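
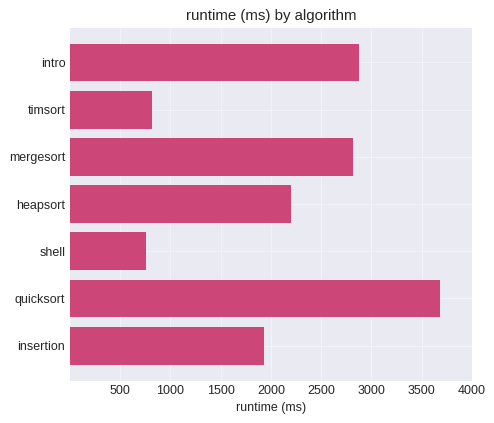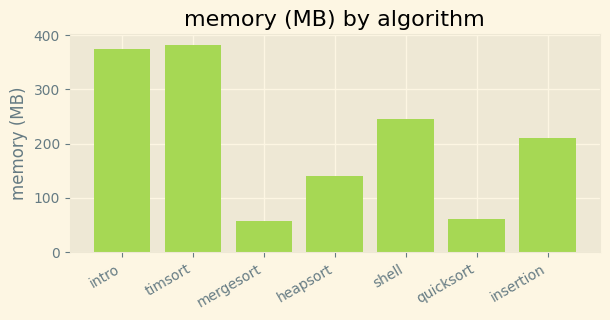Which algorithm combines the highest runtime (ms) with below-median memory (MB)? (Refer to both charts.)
quicksort

Chart 2 median memory (MB) ≈ 200; below-median algorithms: mergesort, heapsort, quicksort. Among those, quicksort has the highest runtime (ms) (≈ 3500).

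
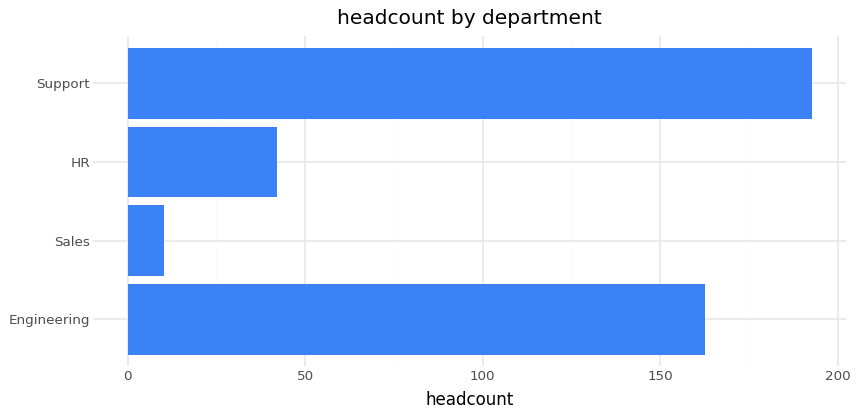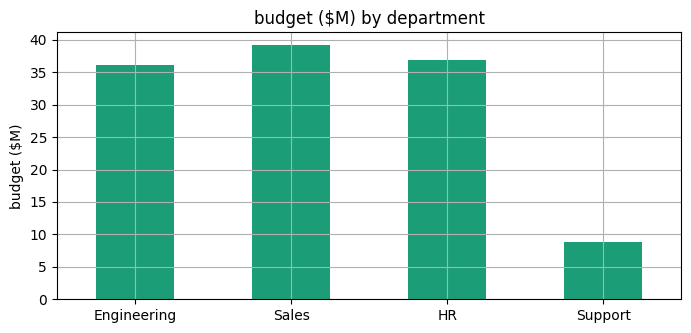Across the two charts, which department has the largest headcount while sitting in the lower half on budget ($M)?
Chart 2 median budget ($M) ≈ 35; below-median departments: Engineering, Support. Among those, Support has the highest headcount (≈ 200).

Support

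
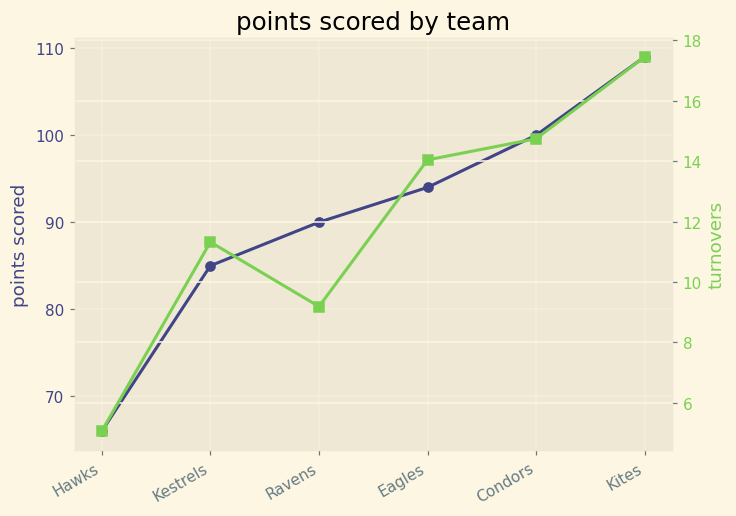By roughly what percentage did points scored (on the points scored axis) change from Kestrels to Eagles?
≈ +11.8%

Kestrels ≈ 85, Eagles ≈ 95; (95 − 85) / 85 ≈ +11.8%.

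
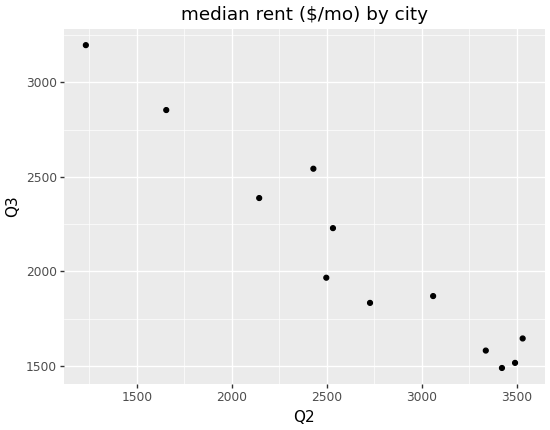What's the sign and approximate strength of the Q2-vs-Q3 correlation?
negative, strong

Points are negatively correlated; strong (|r| ≈ 1.0).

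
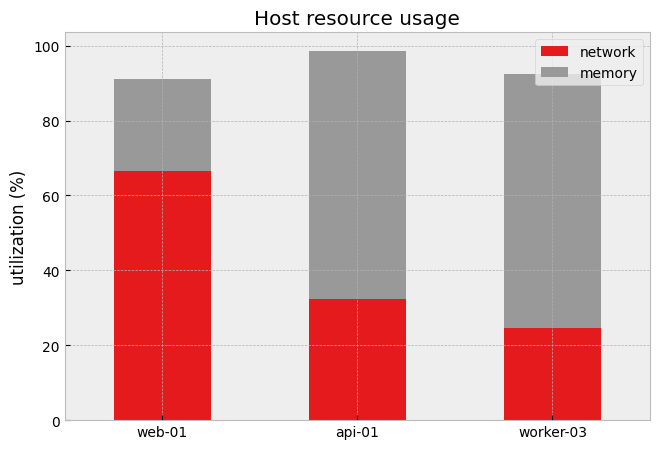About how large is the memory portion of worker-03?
≈ 70

memory top ≈ 90, bottom ≈ 20; segment ≈ 70.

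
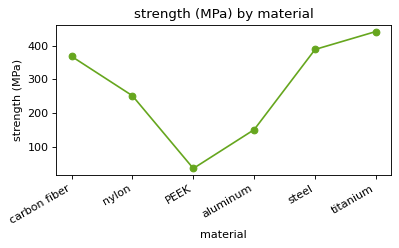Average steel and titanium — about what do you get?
(400 + 450) / 2 ≈ 425.

≈ 425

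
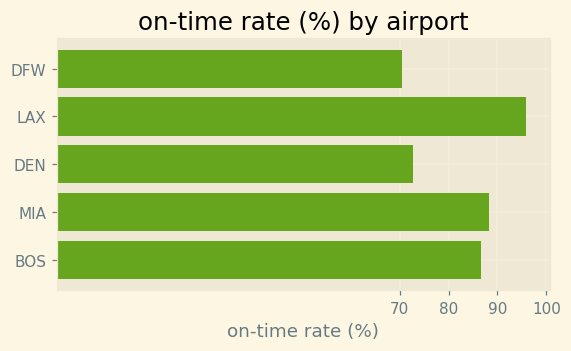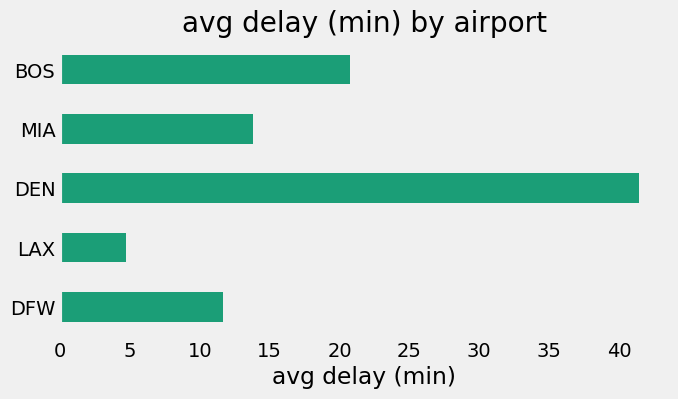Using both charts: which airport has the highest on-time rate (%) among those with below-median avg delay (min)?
Chart 2 median avg delay (min) ≈ 15; below-median airports: DFW, LAX. Among those, LAX has the highest on-time rate (%) (≈ 100).

LAX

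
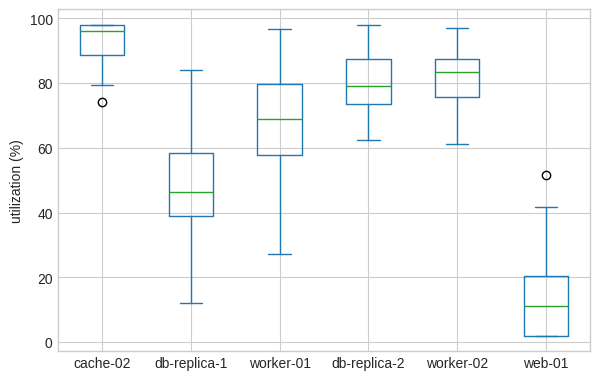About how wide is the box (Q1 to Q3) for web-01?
≈ 20

Q3 ≈ 20, Q1 ≈ 0; IQR ≈ 20.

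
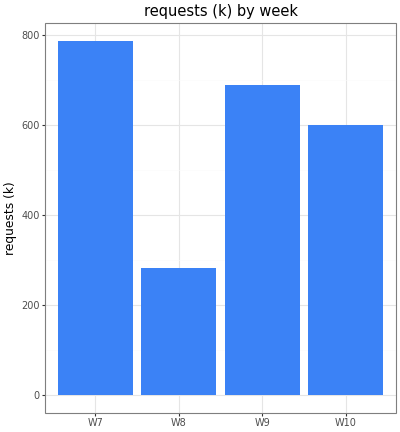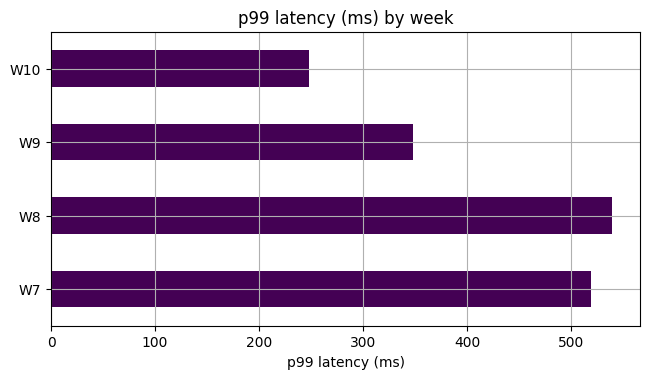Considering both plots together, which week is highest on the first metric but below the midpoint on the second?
Chart 2 median p99 latency (ms) ≈ 450; below-median weeks: W9, W10. Among those, W9 has the highest requests (k) (≈ 700).

W9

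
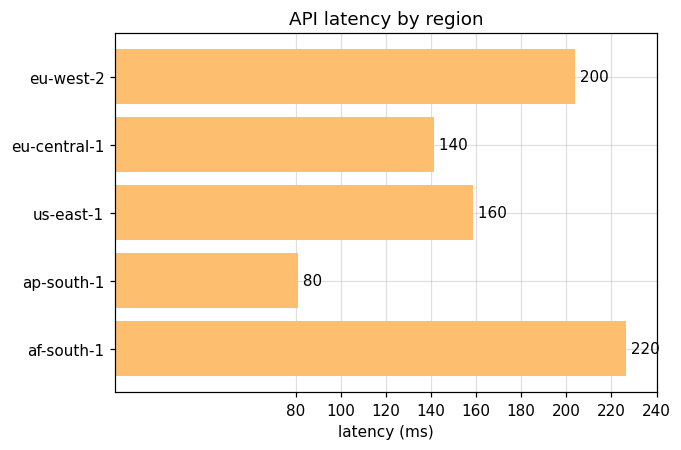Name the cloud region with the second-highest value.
eu-west-2

Top 3: af-south-1 ≈ 220, eu-west-2 ≈ 200, us-east-1 ≈ 160.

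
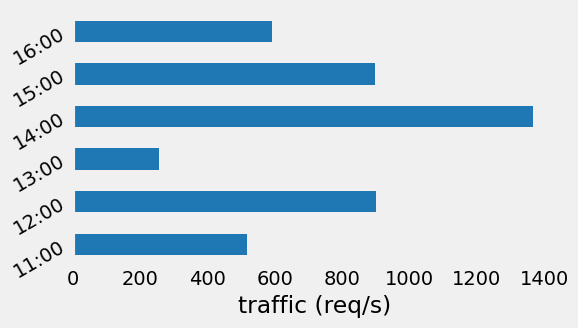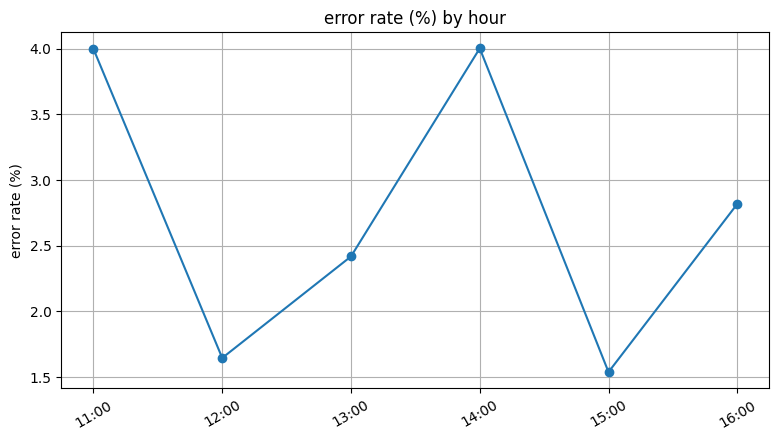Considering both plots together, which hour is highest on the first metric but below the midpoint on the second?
12:00

Chart 2 median error rate (%) ≈ 2.5; below-median hours: 12:00, 13:00, 15:00. Among those, 12:00 has the highest traffic (req/s) (≈ 1000).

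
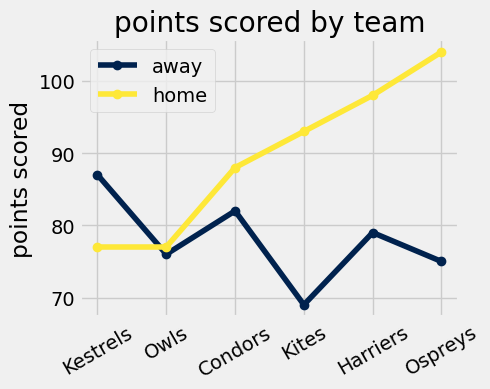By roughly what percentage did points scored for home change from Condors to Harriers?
Condors ≈ 90, Harriers ≈ 100; (100 − 90) / 90 ≈ +11.1%.

≈ +11.1%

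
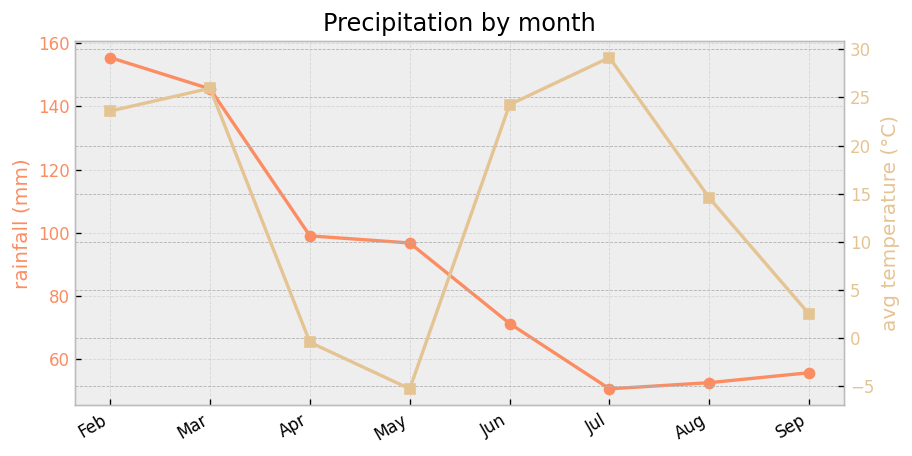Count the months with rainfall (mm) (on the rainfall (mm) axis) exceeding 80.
Above 80: Feb, Mar, Apr, May.

4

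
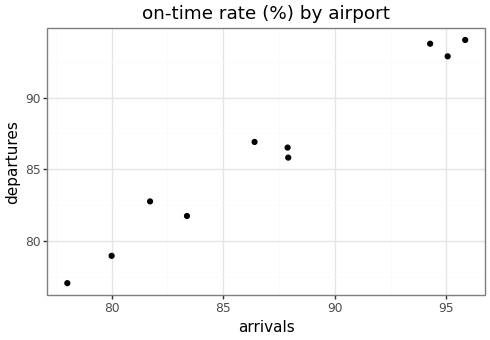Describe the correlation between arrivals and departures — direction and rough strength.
positive, strong

Points are positively correlated; strong (|r| ≈ 1.0).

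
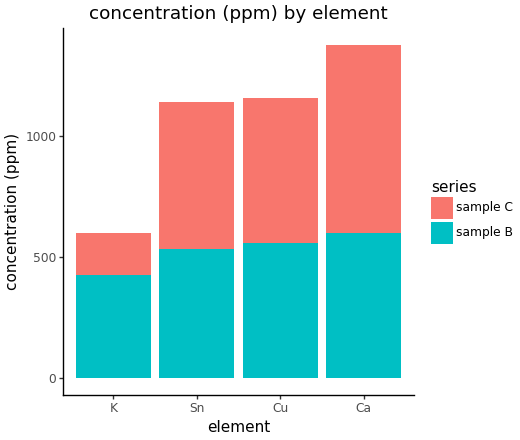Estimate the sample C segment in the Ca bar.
≈ 800

sample C top ≈ 1400, bottom ≈ 600; segment ≈ 800.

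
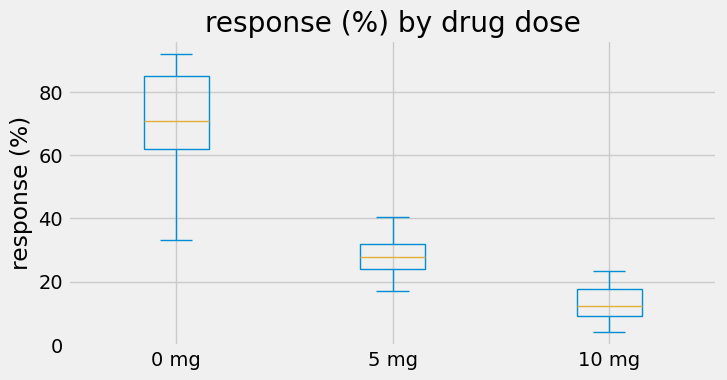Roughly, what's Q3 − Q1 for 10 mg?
≈ 10

Q3 ≈ 20, Q1 ≈ 10; IQR ≈ 10.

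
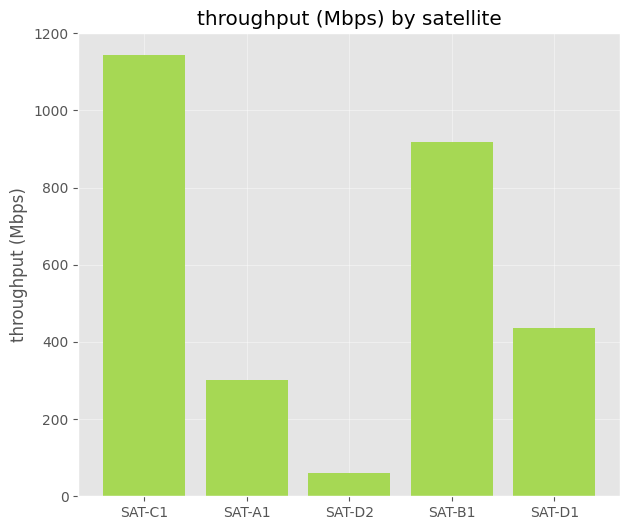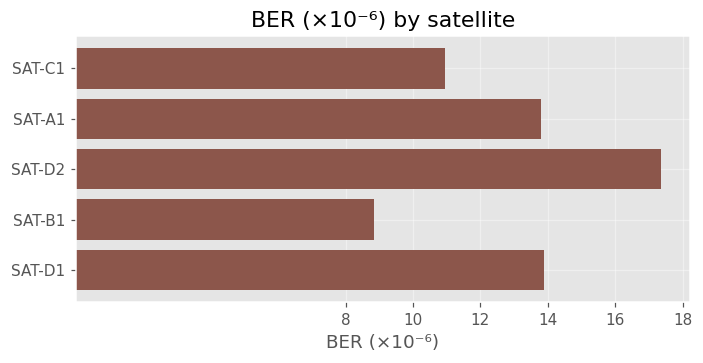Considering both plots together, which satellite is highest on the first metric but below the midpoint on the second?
Chart 2 median BER (×10⁻⁶) ≈ 14; below-median satellites: SAT-C1, SAT-B1. Among those, SAT-C1 has the highest throughput (Mbps) (≈ 1200).

SAT-C1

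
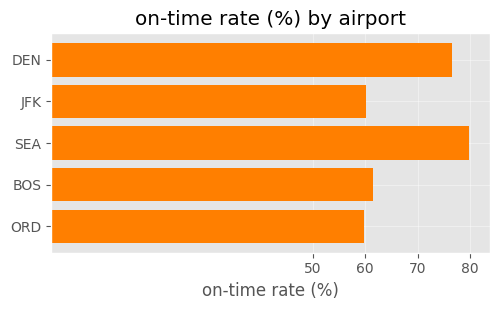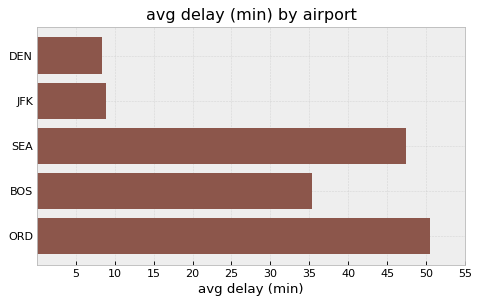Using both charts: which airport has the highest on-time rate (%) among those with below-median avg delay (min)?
DEN

Chart 2 median avg delay (min) ≈ 35; below-median airports: DEN, JFK. Among those, DEN has the highest on-time rate (%) (≈ 80).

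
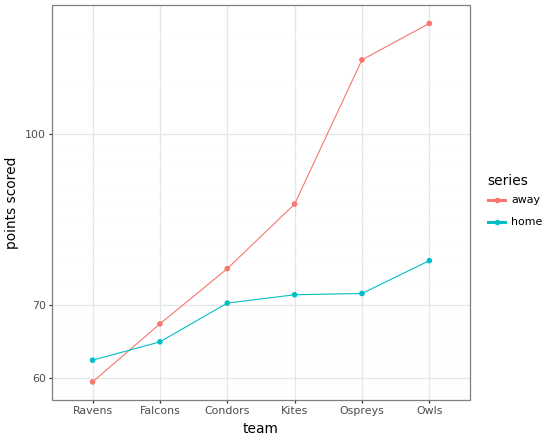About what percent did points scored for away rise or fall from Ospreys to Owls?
Ospreys ≈ 120, Owls ≈ 130; (130 − 120) / 120 ≈ +8.3%.

≈ +8.3%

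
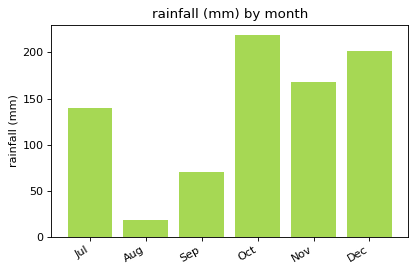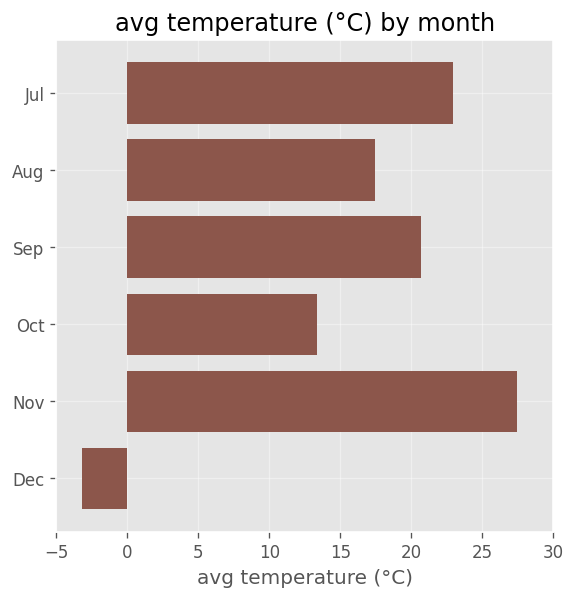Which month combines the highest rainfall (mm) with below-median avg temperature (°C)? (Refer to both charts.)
Oct

Chart 2 median avg temperature (°C) ≈ 20; below-median months: Aug, Oct, Dec. Among those, Oct has the highest rainfall (mm) (≈ 225).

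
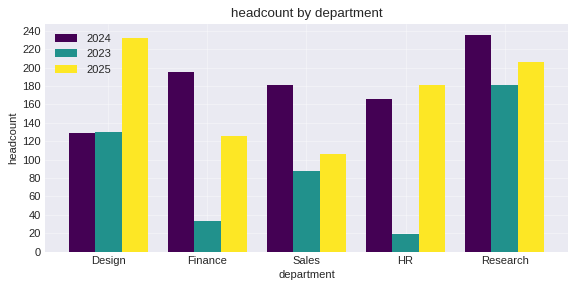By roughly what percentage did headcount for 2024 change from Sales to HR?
≈ -11.1%

Sales ≈ 180, HR ≈ 160; (160 − 180) / 180 ≈ -11.1%.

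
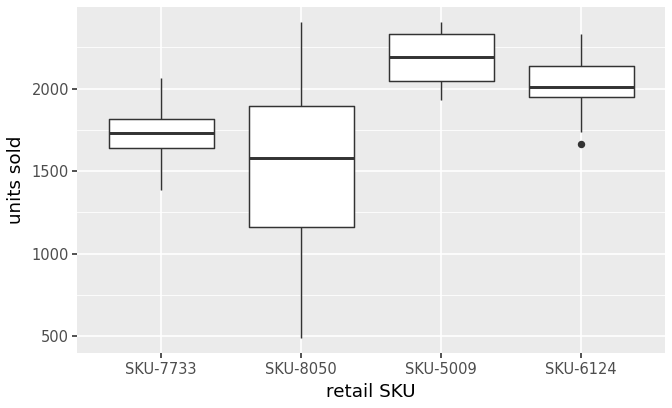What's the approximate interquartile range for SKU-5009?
Q3 ≈ 2300, Q1 ≈ 2000; IQR ≈ 300.

≈ 300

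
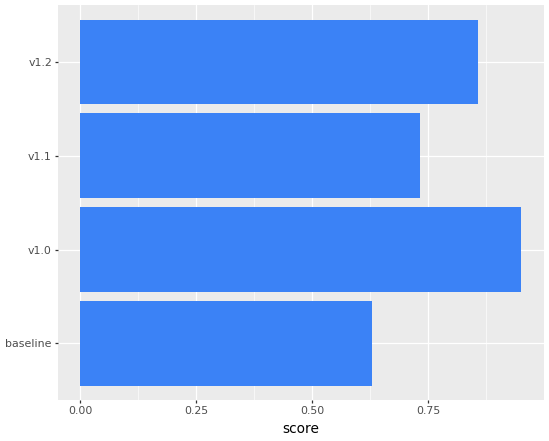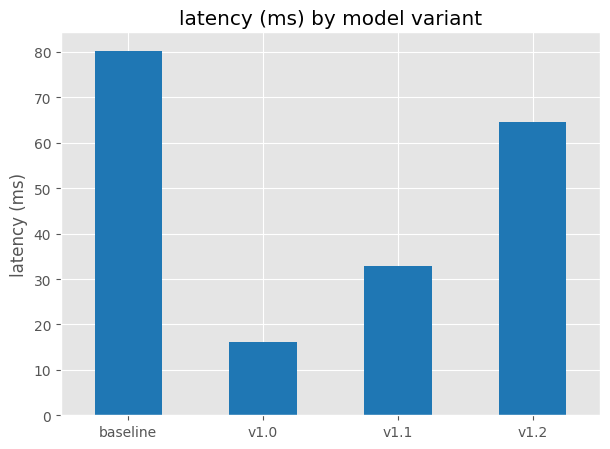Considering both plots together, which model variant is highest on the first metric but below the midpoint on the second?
v1.0

Chart 2 median latency (ms) ≈ 50; below-median model variants: v1.0, v1.1. Among those, v1.0 has the highest score (≈ 1).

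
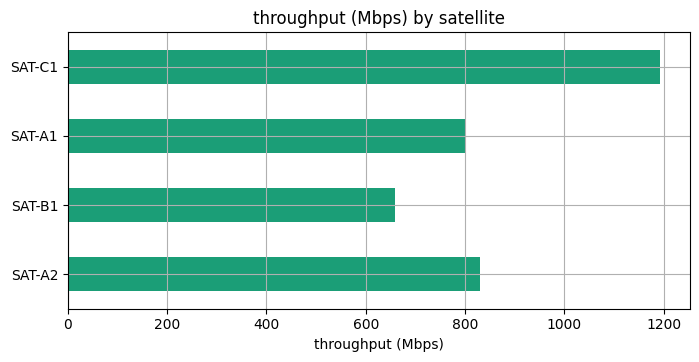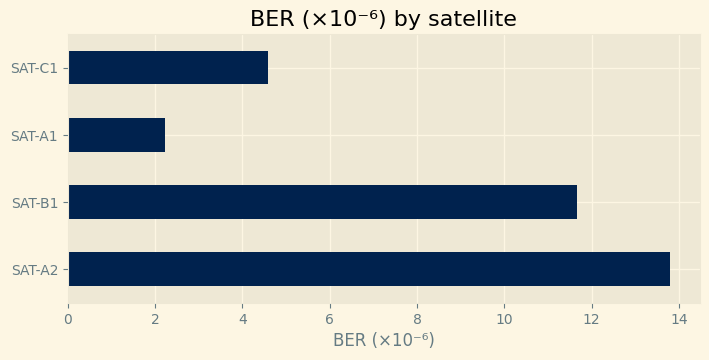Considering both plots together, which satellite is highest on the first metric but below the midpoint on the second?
Chart 2 median BER (×10⁻⁶) ≈ 8; below-median satellites: SAT-A1, SAT-C1. Among those, SAT-C1 has the highest throughput (Mbps) (≈ 1200).

SAT-C1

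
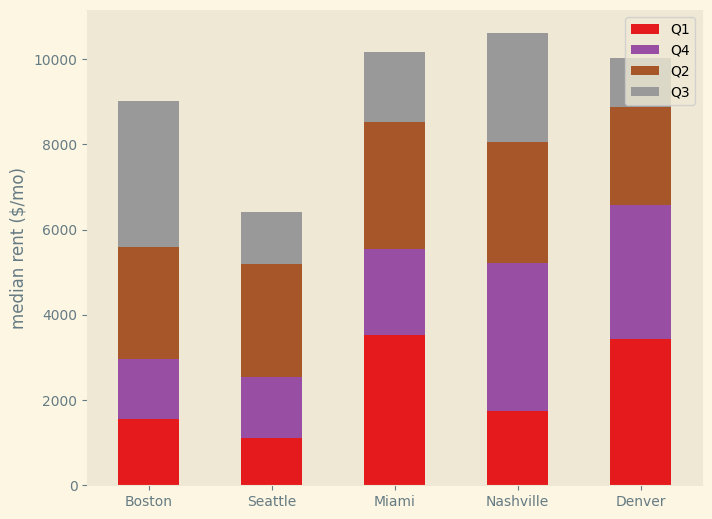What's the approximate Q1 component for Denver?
Q1 top ≈ 3000, bottom ≈ 0; segment ≈ 3000.

≈ 3000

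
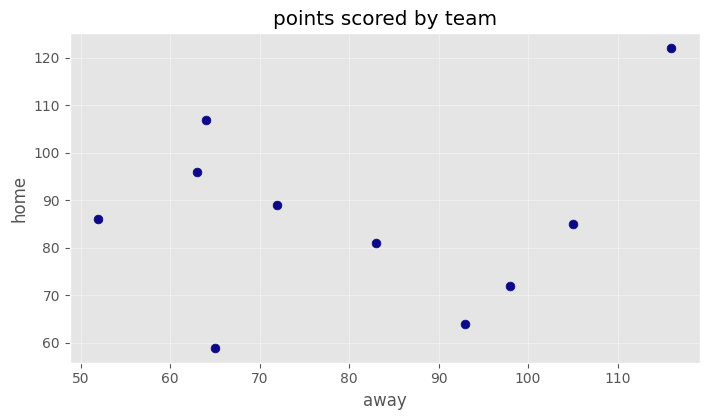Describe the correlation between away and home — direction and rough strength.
Points are roughly uncorrelated; weak (|r| ≈ 0.2).

no clear correlation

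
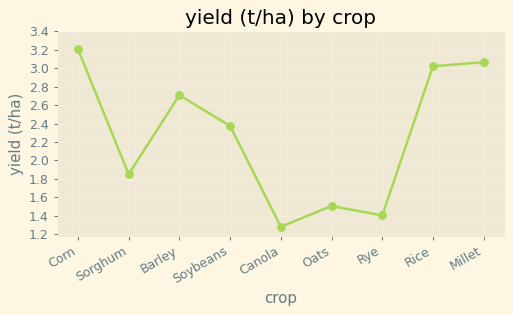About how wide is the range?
Max Corn ≈ 3.2, min Canola ≈ 1.2; range ≈ 2.0.

≈ 2.0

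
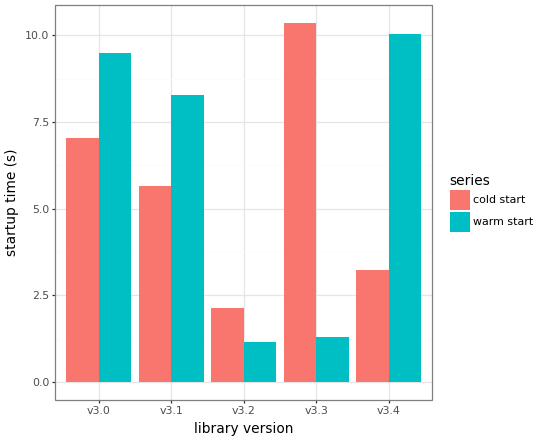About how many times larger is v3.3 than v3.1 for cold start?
≈ 1.67×

v3.3 ≈ 10, v3.1 ≈ 6; 10/6 ≈ 1.67.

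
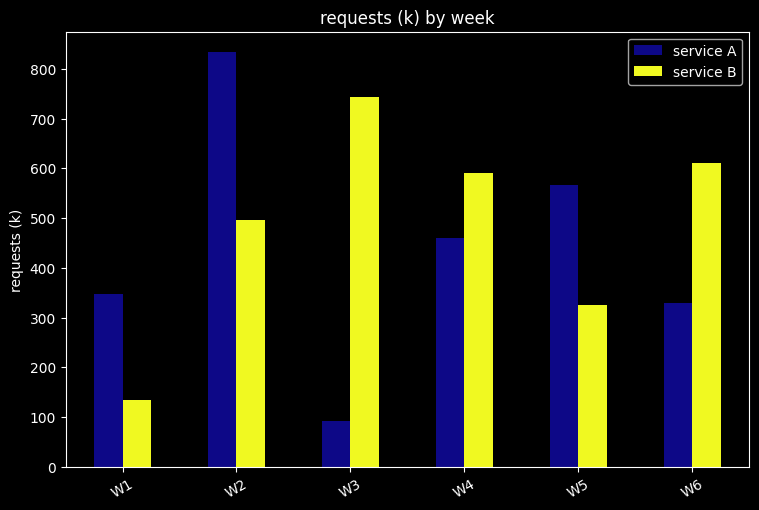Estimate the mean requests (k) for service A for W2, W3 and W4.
(800 + 100 + 500) / 3 ≈ 467.

≈ 467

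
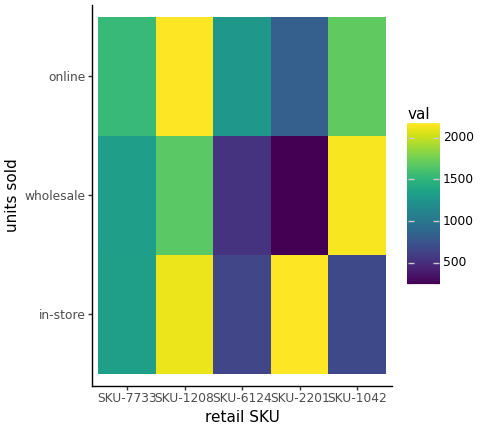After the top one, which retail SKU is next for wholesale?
Top 3 for wholesale: SKU-1042 ≈ 2200, SKU-1208 ≈ 1600, SKU-7733 ≈ 1400.

SKU-1208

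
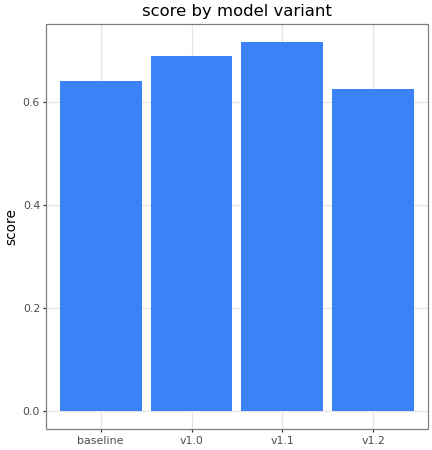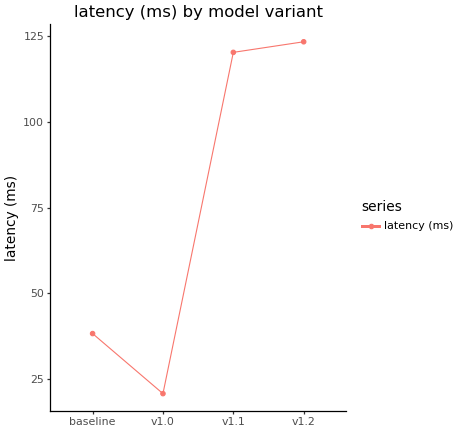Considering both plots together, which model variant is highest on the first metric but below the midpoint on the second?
v1.0

Chart 2 median latency (ms) ≈ 80; below-median model variants: baseline, v1.0. Among those, v1.0 has the highest score (≈ 0.7).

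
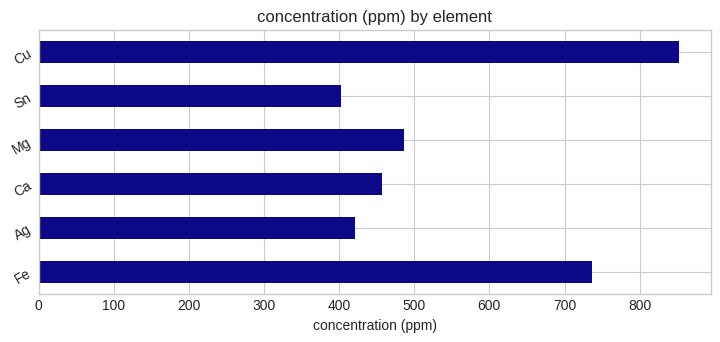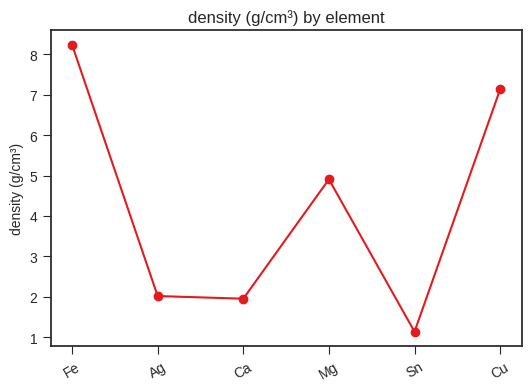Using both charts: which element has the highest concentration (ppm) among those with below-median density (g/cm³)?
Ca

Chart 2 median density (g/cm³) ≈ 3; below-median elements: Ag, Ca, Sn. Among those, Ca has the highest concentration (ppm) (≈ 500).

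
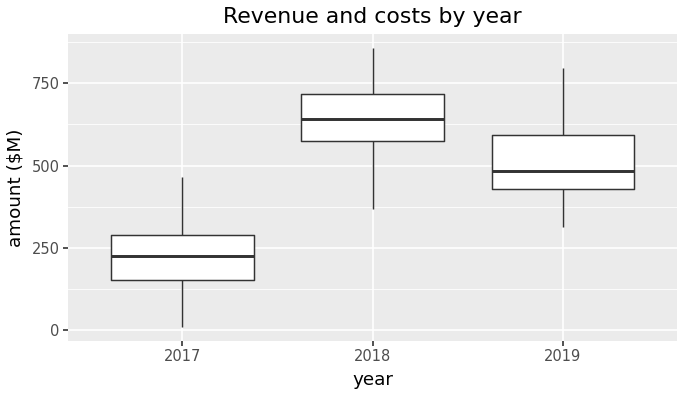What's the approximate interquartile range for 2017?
≈ 150

Q3 ≈ 300, Q1 ≈ 150; IQR ≈ 150.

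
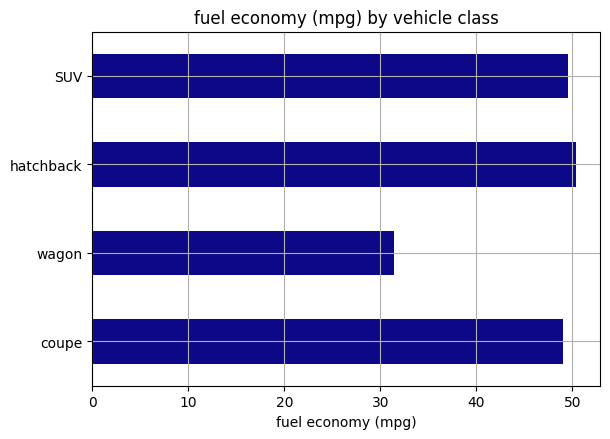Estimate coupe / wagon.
coupe ≈ 50, wagon ≈ 30; 50/30 ≈ 1.67.

≈ 1.67×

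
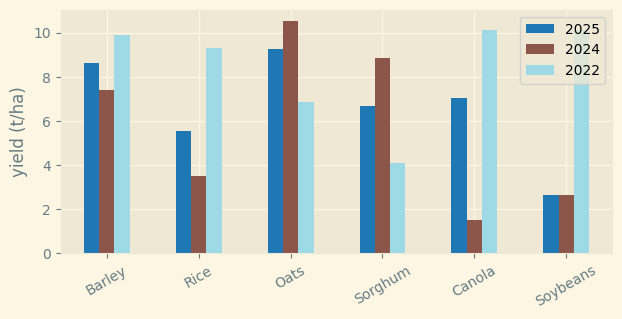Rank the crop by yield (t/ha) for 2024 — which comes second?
Top 3 for 2024: Oats ≈ 11, Sorghum ≈ 9, Barley ≈ 7.

Sorghum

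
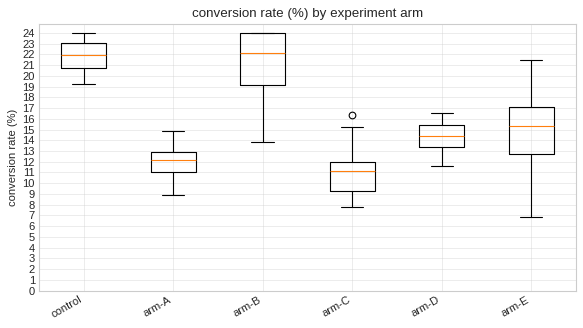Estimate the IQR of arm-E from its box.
≈ 4

Q3 ≈ 17, Q1 ≈ 13; IQR ≈ 4.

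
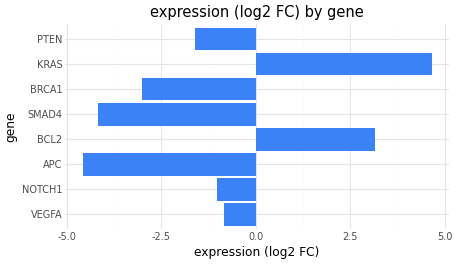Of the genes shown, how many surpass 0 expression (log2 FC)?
2

Above 0: BCL2, KRAS.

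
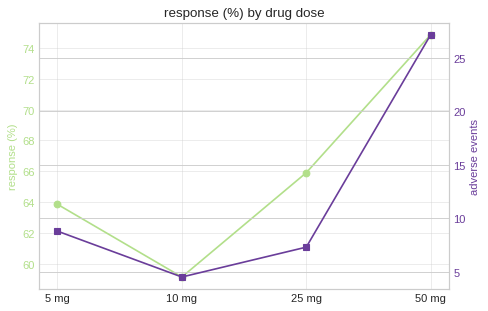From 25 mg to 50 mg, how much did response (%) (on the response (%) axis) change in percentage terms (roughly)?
≈ +12.1%

25 mg ≈ 66, 50 mg ≈ 74; (74 − 66) / 66 ≈ +12.1%.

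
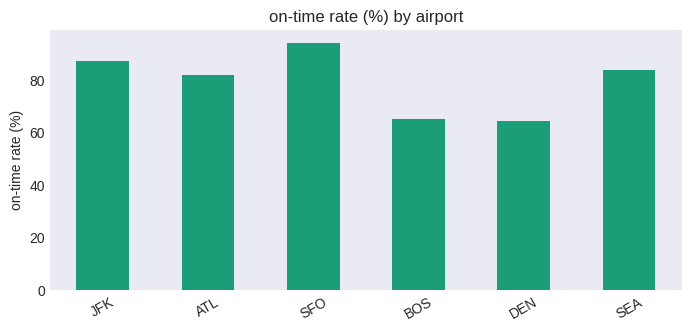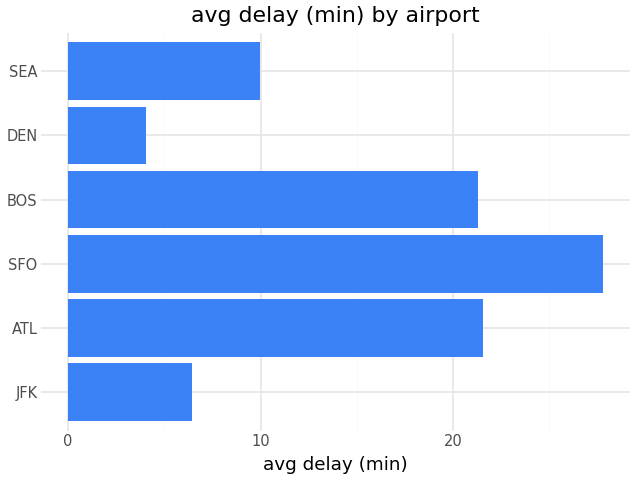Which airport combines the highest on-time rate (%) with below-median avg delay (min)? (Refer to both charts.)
Chart 2 median avg delay (min) ≈ 15; below-median airports: JFK, DEN, SEA. Among those, JFK has the highest on-time rate (%) (≈ 90).

JFK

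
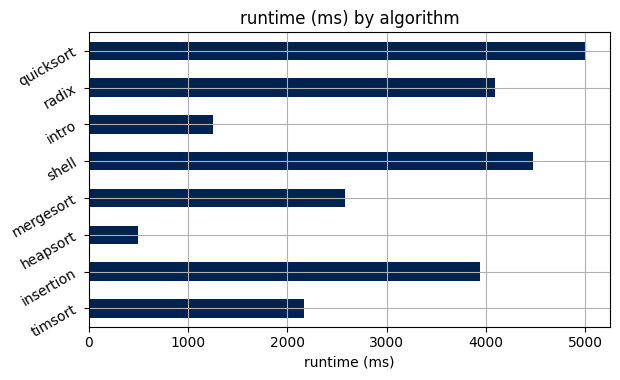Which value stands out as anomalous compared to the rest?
heapsort ≈ 500; the rest sit between ≈ 1000 and ≈ 5000.

heapsort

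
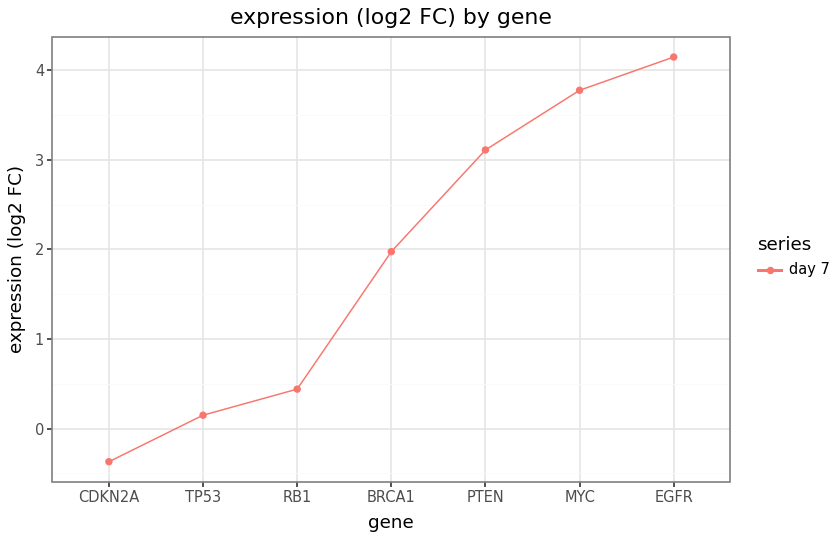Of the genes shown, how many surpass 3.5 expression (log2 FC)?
Above 3.5: MYC, EGFR.

2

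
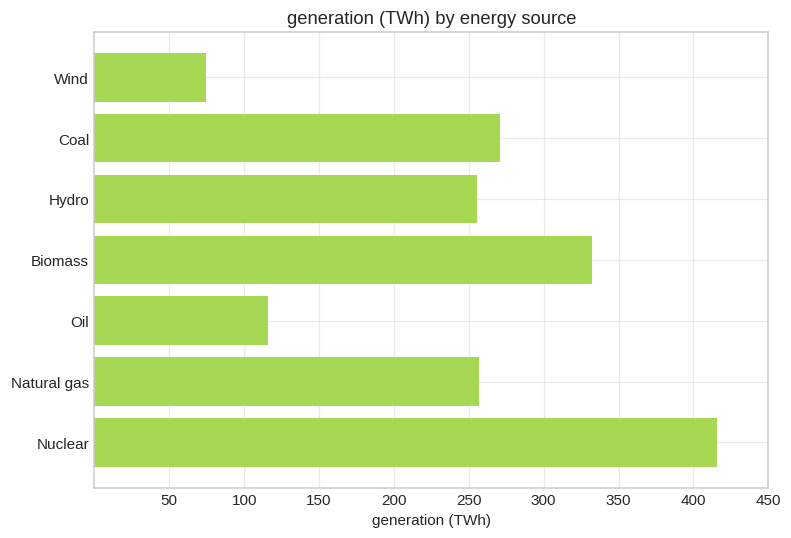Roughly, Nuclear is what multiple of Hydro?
Nuclear ≈ 400, Hydro ≈ 250; 400/250 ≈ 1.6.

≈ 1.6×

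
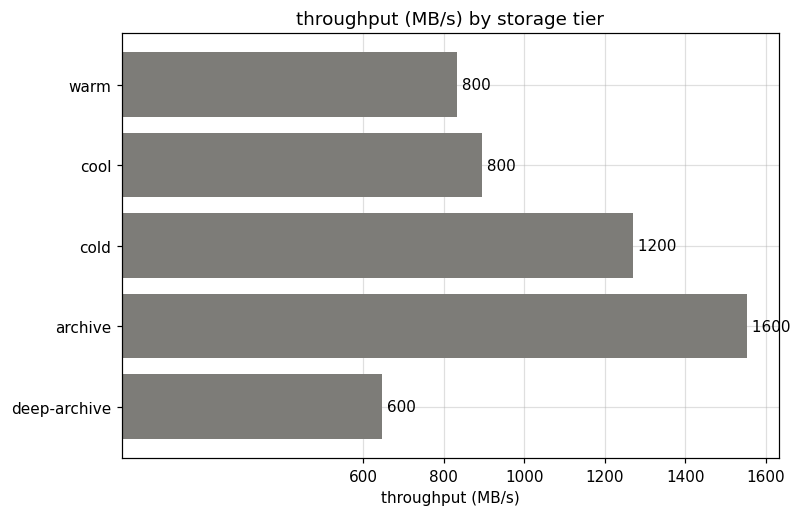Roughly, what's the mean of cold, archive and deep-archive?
≈ 1133

(1200 + 1600 + 600) / 3 ≈ 1133.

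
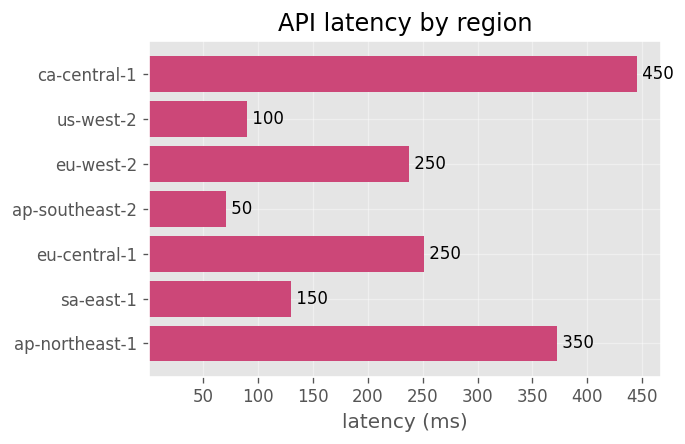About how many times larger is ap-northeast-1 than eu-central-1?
ap-northeast-1 ≈ 350, eu-central-1 ≈ 250; 350/250 ≈ 1.4.

≈ 1.4×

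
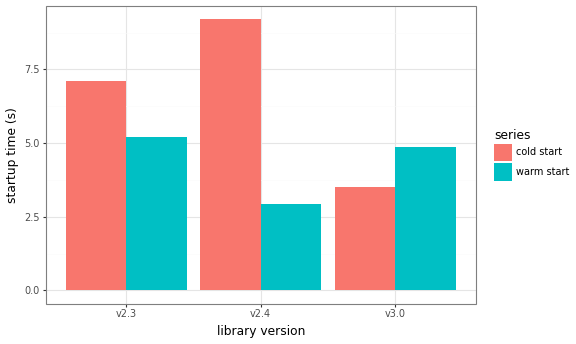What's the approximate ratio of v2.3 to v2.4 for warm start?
v2.3 ≈ 5, v2.4 ≈ 3; 5/3 ≈ 1.67.

≈ 1.67×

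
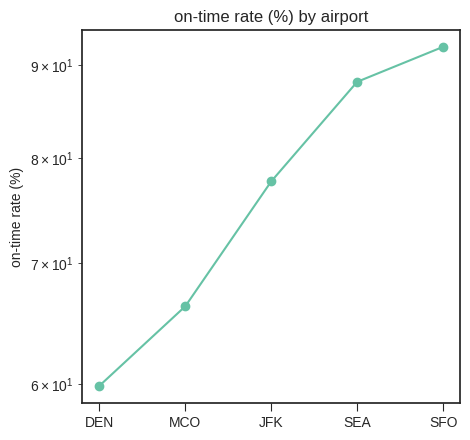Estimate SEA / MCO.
≈ 1.38×

SEA ≈ 90, MCO ≈ 65; 90/65 ≈ 1.38.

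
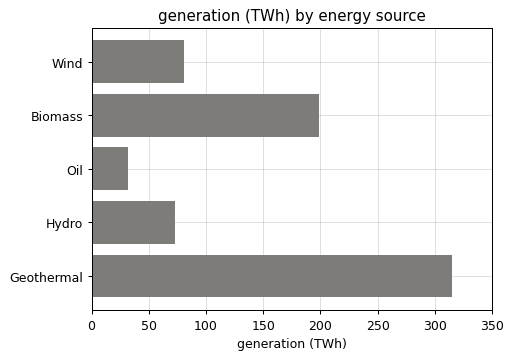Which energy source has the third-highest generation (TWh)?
Top 4: Geothermal ≈ 300, Biomass ≈ 200, Wind ≈ 100, Hydro ≈ 50.

Wind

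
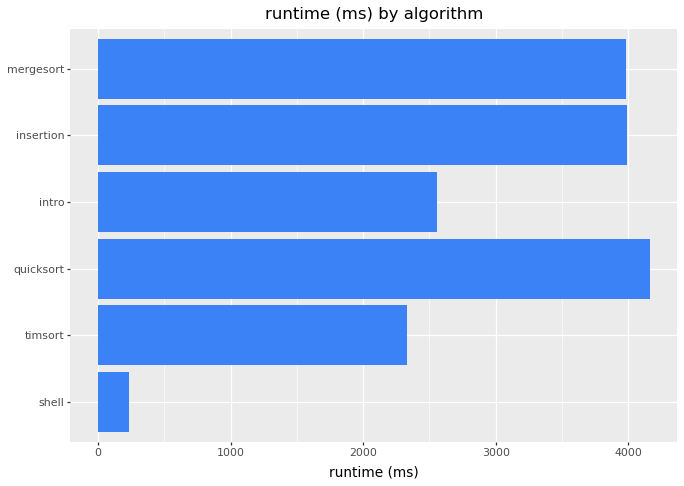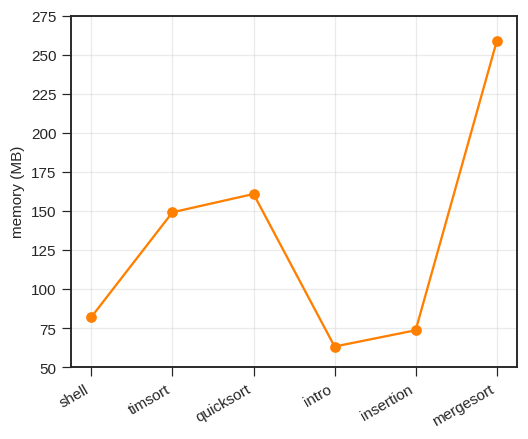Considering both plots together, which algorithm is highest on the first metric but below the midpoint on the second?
Chart 2 median memory (MB) ≈ 125; below-median algorithms: shell, intro, insertion. Among those, insertion has the highest runtime (ms) (≈ 4000).

insertion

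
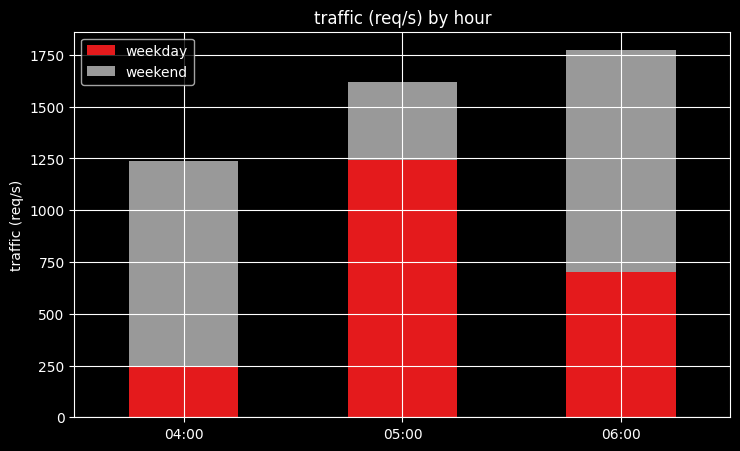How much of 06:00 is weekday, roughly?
≈ 800

weekday top ≈ 800, bottom ≈ 0; segment ≈ 800.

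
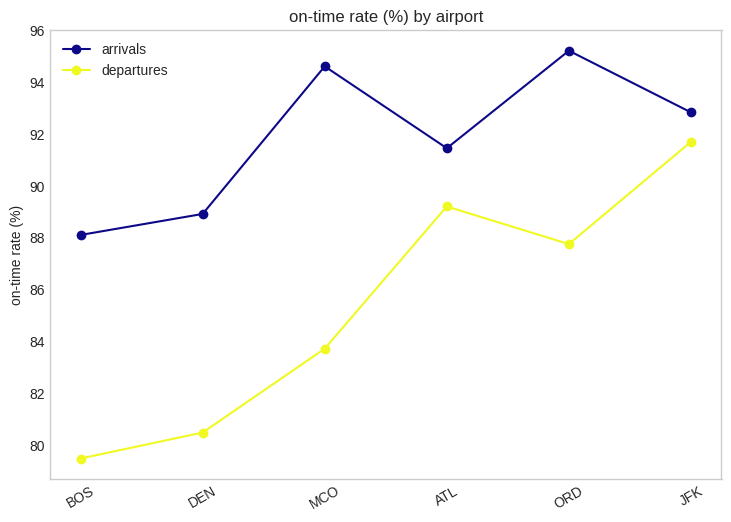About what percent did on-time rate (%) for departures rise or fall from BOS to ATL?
≈ +12.5%

BOS ≈ 80, ATL ≈ 90; (90 − 80) / 80 ≈ +12.5%.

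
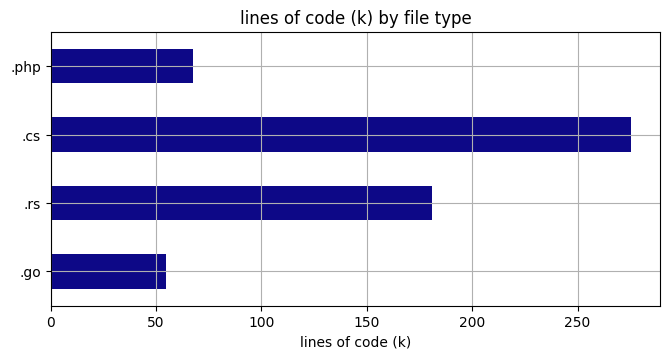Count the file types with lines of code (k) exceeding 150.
2

Above 150: .rs, .cs.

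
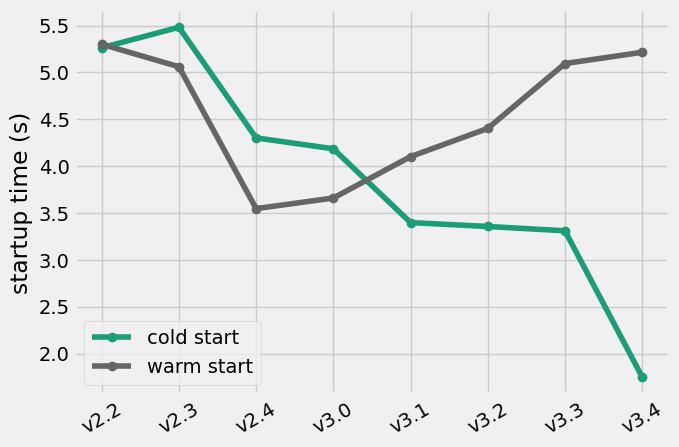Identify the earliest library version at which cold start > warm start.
v2.2: cold start ≈ 5.5 vs warm start ≈ 5.5 (not yet); v2.3: cold start ≈ 5.5 vs warm start ≈ 5.0 (first crossover).

v2.3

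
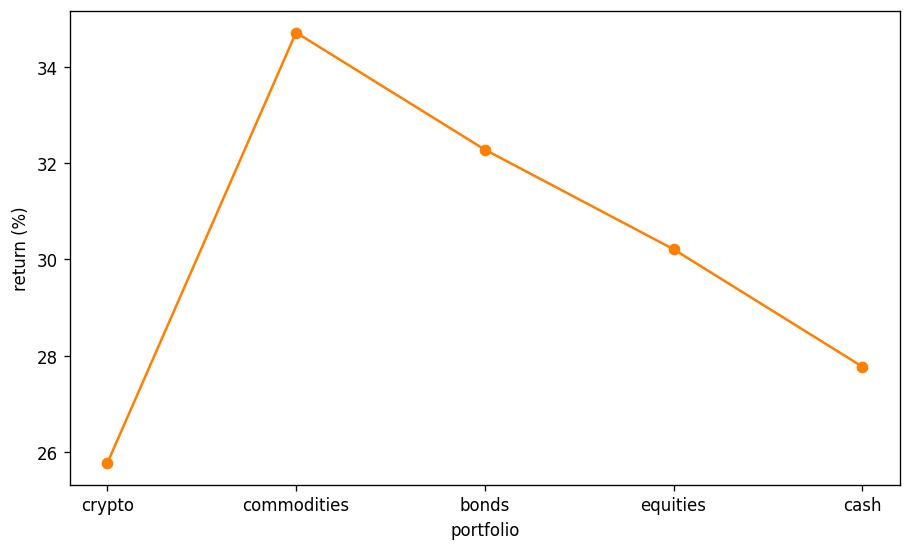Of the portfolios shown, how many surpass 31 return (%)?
2

Above 31: commodities, bonds.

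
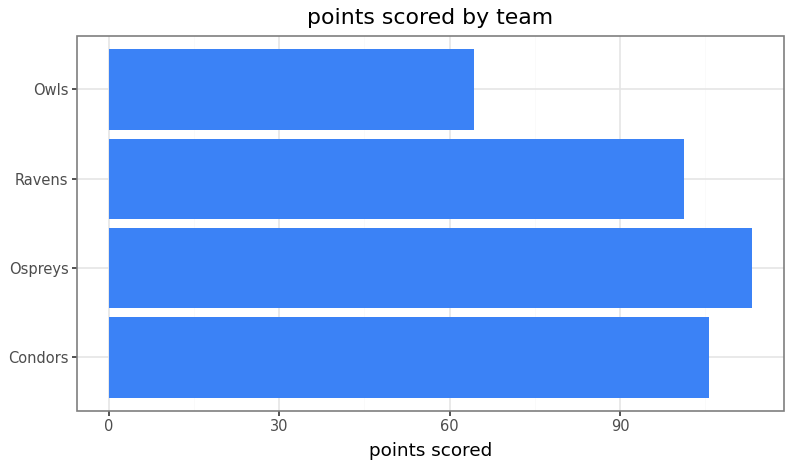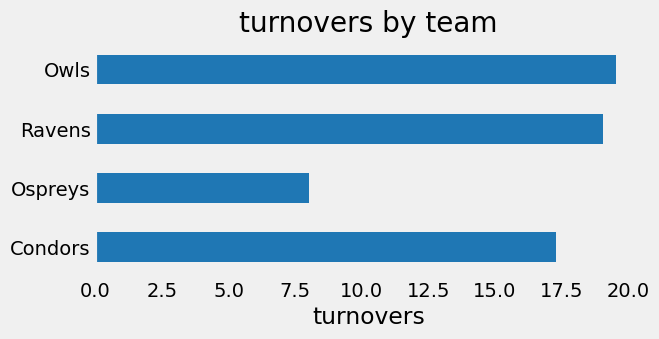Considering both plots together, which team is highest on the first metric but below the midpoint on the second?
Ospreys

Chart 2 median turnovers ≈ 18; below-median teams: Condors, Ospreys. Among those, Ospreys has the highest points scored (≈ 120).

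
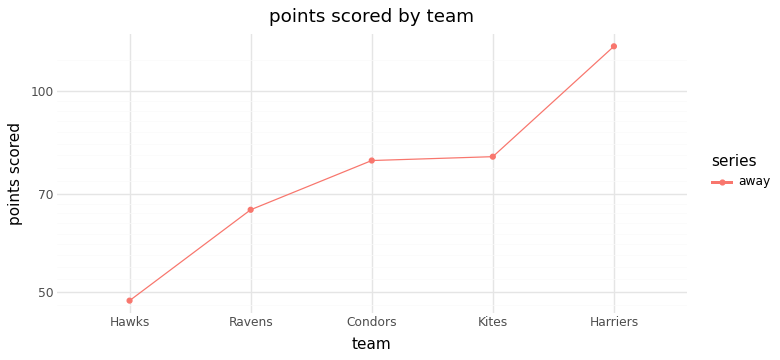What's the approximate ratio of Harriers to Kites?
Harriers ≈ 120, Kites ≈ 80; 120/80 ≈ 1.5.

≈ 1.5×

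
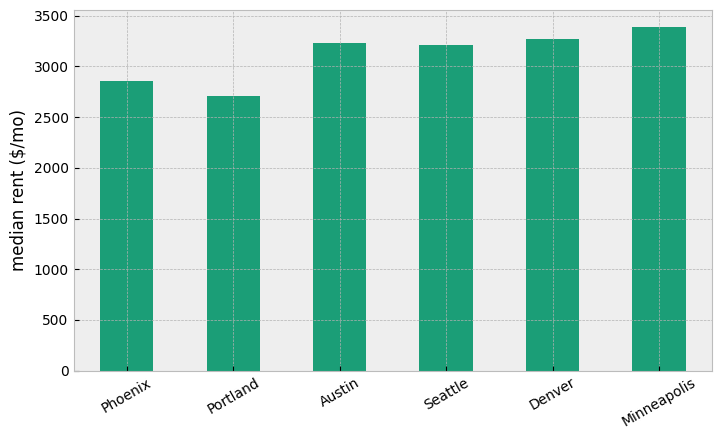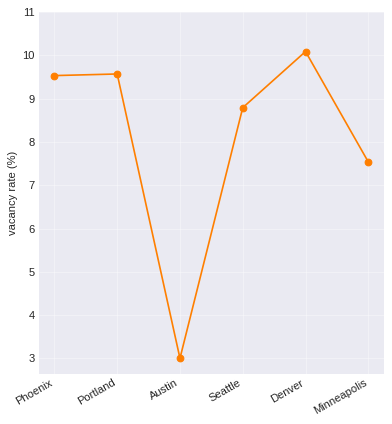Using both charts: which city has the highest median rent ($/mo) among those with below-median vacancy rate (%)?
Chart 2 median vacancy rate (%) ≈ 9; below-median cities: Austin, Seattle, Minneapolis. Among those, Minneapolis has the highest median rent ($/mo) (≈ 3500).

Minneapolis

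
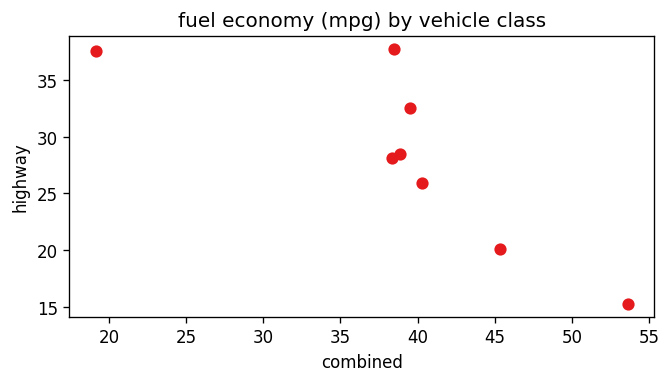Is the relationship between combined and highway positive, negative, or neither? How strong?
negative, strong

Points are negatively correlated; strong (|r| ≈ 0.8).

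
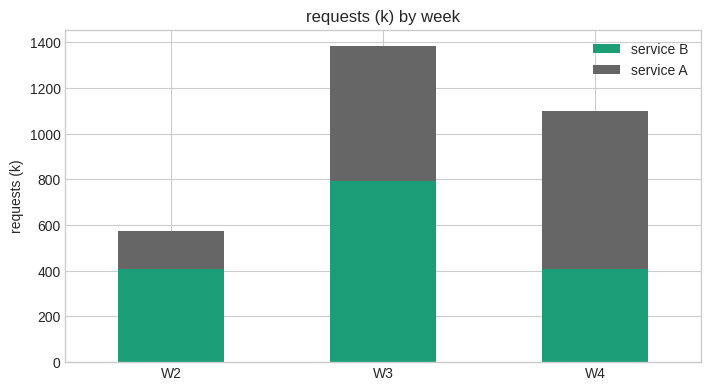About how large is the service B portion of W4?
service B top ≈ 400, bottom ≈ 0; segment ≈ 400.

≈ 400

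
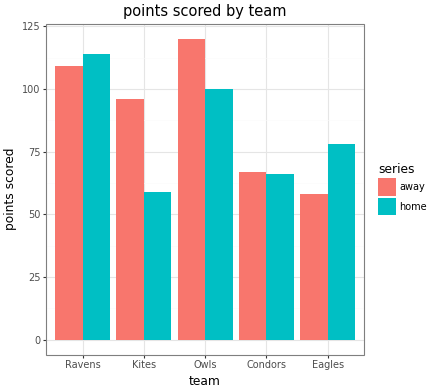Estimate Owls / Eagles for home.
≈ 1.25×

Owls ≈ 100, Eagles ≈ 80; 100/80 ≈ 1.25.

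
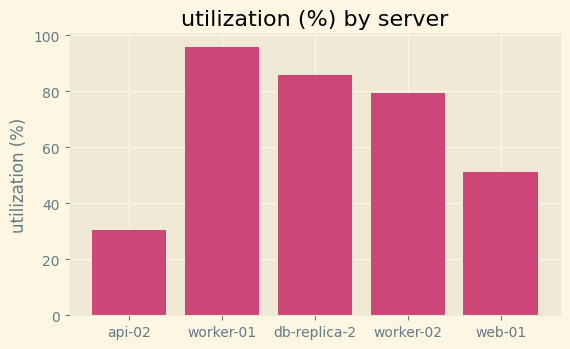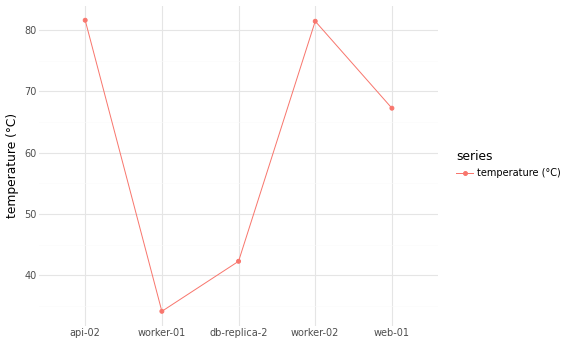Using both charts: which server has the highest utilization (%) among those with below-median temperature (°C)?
Chart 2 median temperature (°C) ≈ 70; below-median servers: worker-01, db-replica-2. Among those, worker-01 has the highest utilization (%) (≈ 100).

worker-01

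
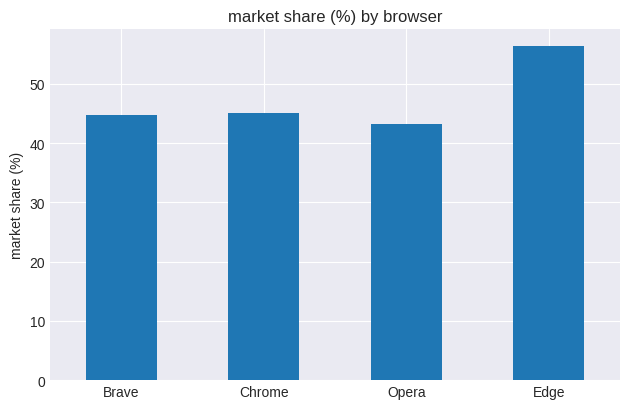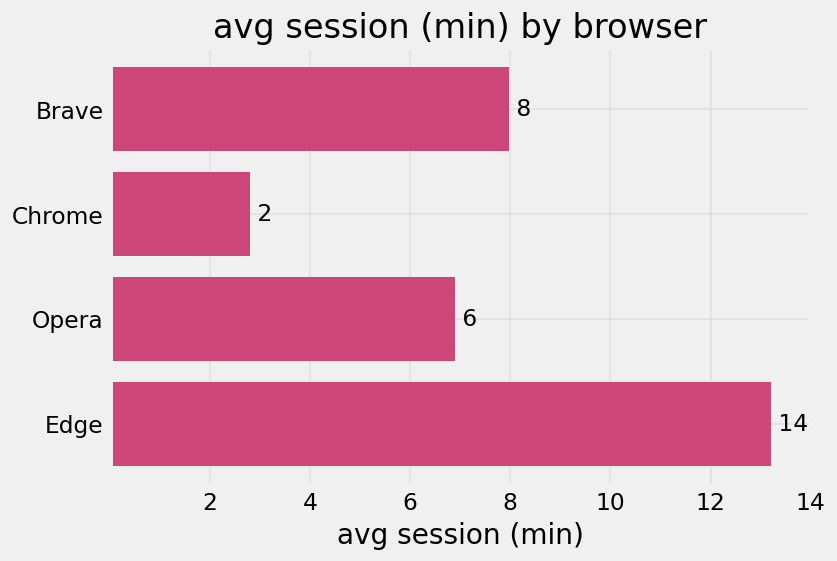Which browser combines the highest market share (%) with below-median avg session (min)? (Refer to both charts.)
Chrome

Chart 2 median avg session (min) ≈ 8; below-median browsers: Chrome, Opera. Among those, Chrome has the highest market share (%) (≈ 50).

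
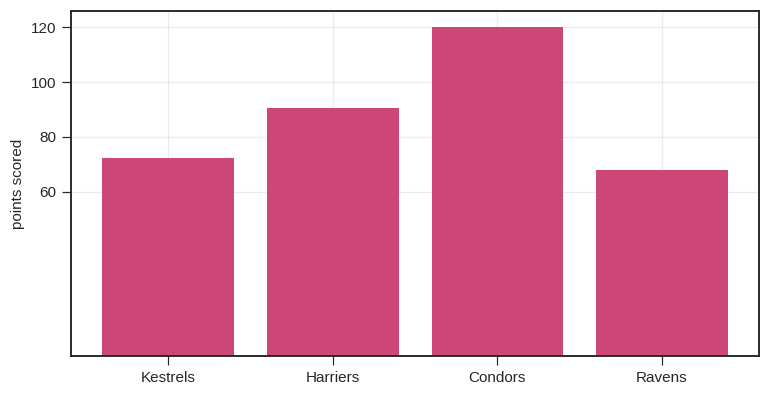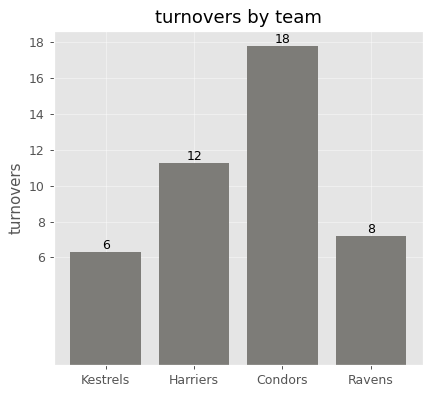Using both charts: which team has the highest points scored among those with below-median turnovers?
Chart 2 median turnovers ≈ 10; below-median teams: Kestrels, Ravens. Among those, Kestrels has the highest points scored (≈ 80).

Kestrels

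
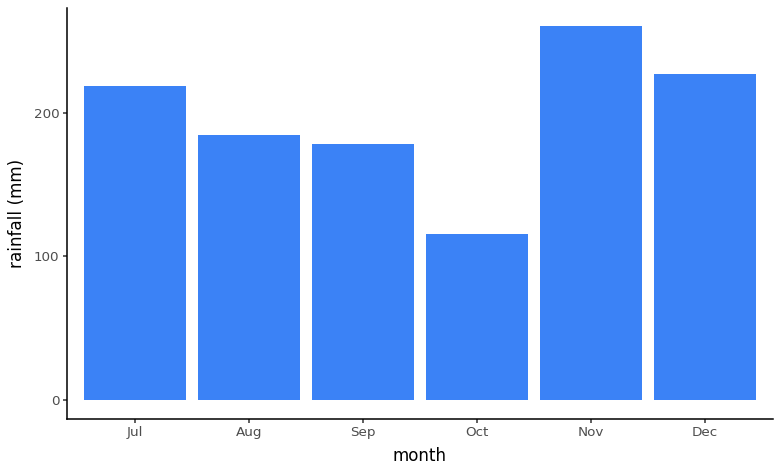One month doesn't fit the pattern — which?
Oct ≈ 125; the rest sit between ≈ 175 and ≈ 250.

Oct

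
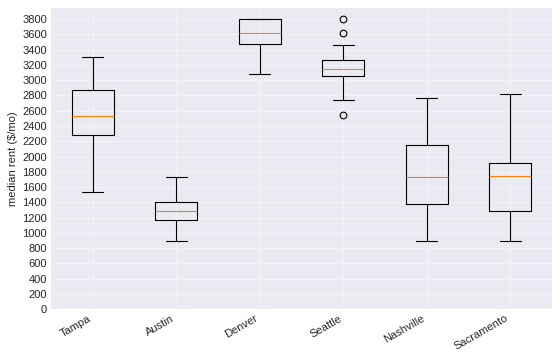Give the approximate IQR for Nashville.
Q3 ≈ 2200, Q1 ≈ 1400; IQR ≈ 800.

≈ 800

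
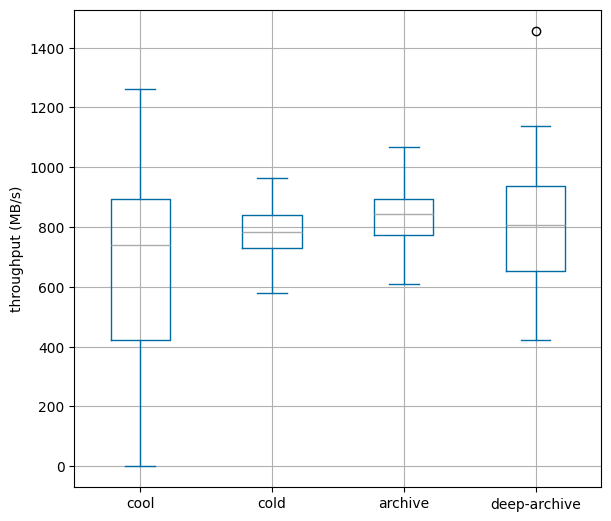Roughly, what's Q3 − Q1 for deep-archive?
Q3 ≈ 940, Q1 ≈ 650; IQR ≈ 290.

≈ 290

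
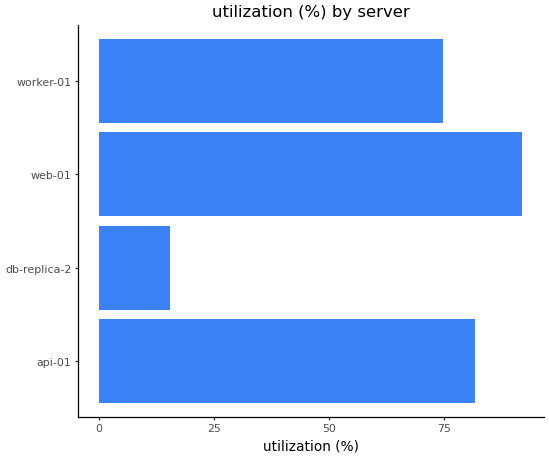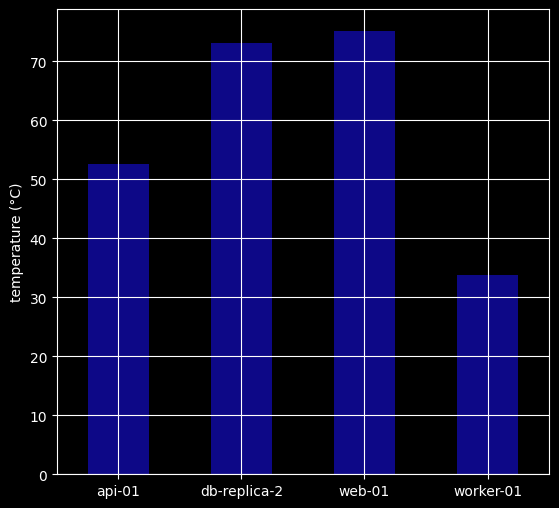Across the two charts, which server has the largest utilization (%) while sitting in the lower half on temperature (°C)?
api-01

Chart 2 median temperature (°C) ≈ 60; below-median servers: api-01, worker-01. Among those, api-01 has the highest utilization (%) (≈ 80).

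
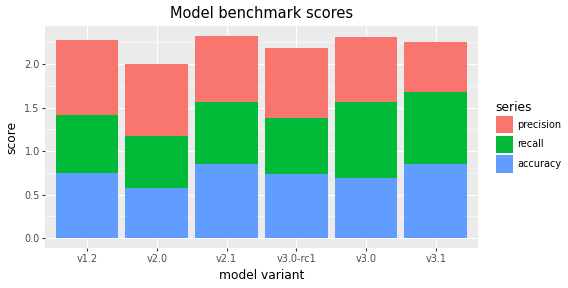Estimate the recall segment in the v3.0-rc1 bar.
≈ 0.6

recall top ≈ 1.4, bottom ≈ 0.8; segment ≈ 0.6.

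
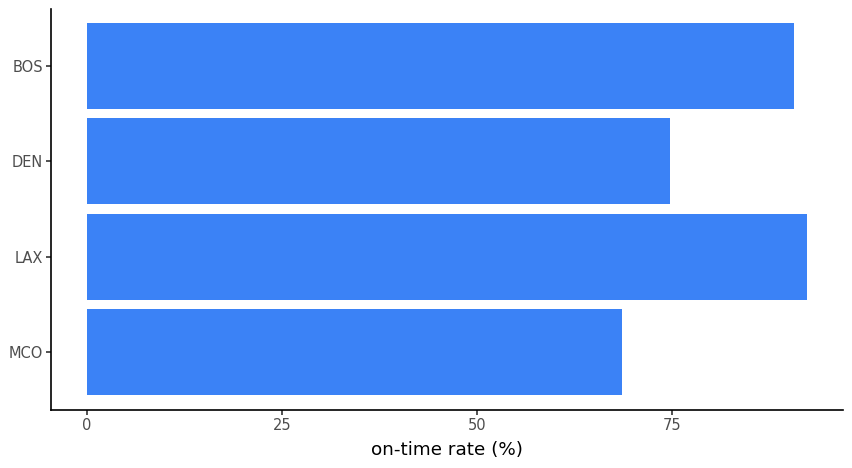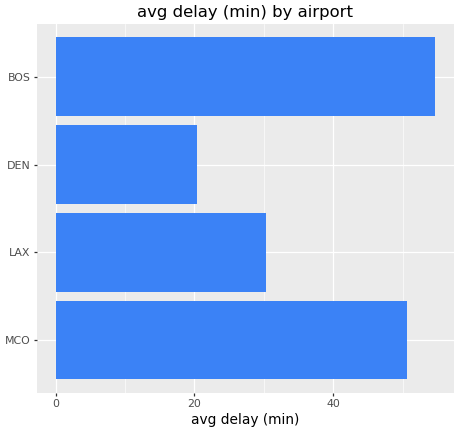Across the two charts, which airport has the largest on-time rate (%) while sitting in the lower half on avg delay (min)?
Chart 2 median avg delay (min) ≈ 40; below-median airports: LAX, DEN. Among those, LAX has the highest on-time rate (%) (≈ 90).

LAX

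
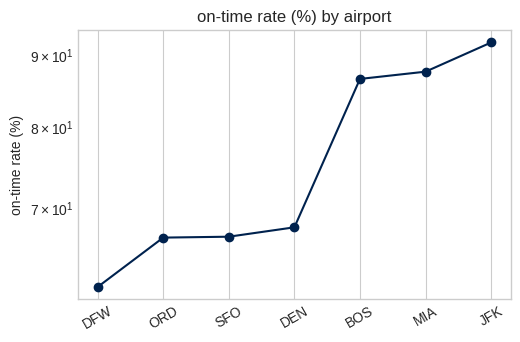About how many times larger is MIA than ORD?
MIA ≈ 90, ORD ≈ 65; 90/65 ≈ 1.38.

≈ 1.38×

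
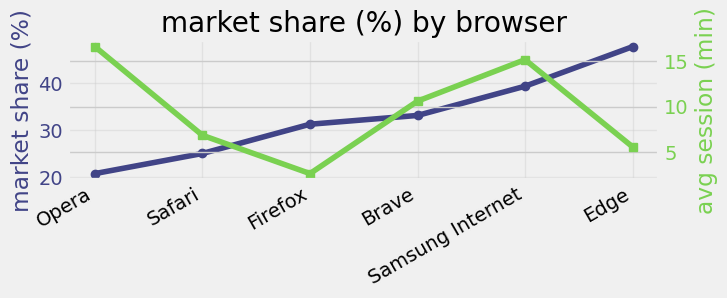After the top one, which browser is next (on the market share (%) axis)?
Top 3 (on the market share (%) axis): Edge ≈ 50, Samsung Internet ≈ 40, Brave ≈ 35.

Samsung Internet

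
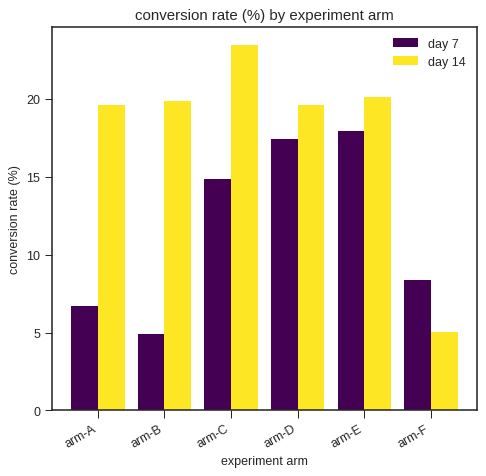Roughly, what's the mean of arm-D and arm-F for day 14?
≈ 13

(20 + 6) / 2 ≈ 13.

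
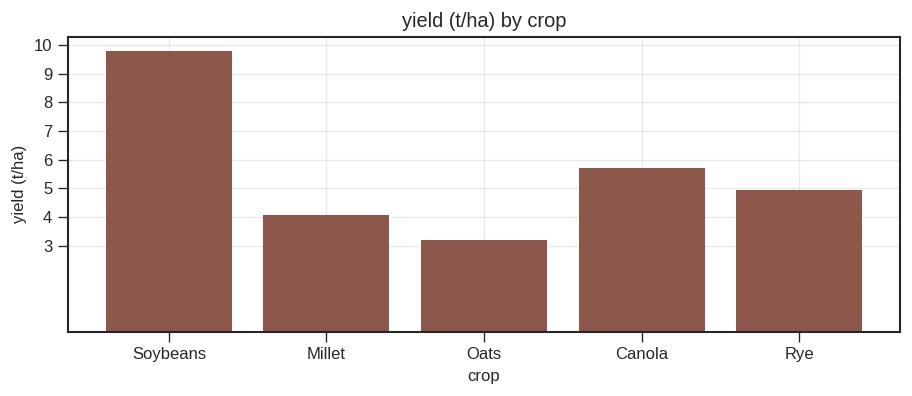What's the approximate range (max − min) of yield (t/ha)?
≈ 7

Max Soybeans ≈ 10, min Oats ≈ 3; range ≈ 7.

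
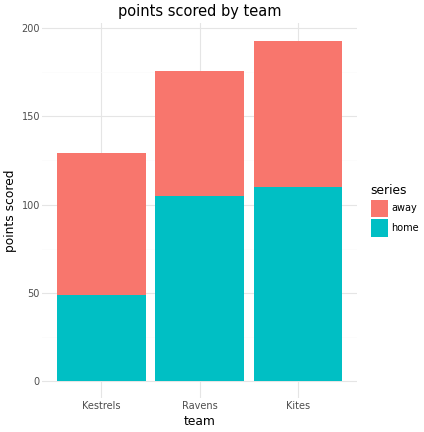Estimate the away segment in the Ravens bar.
away top ≈ 180, bottom ≈ 100; segment ≈ 80.

≈ 80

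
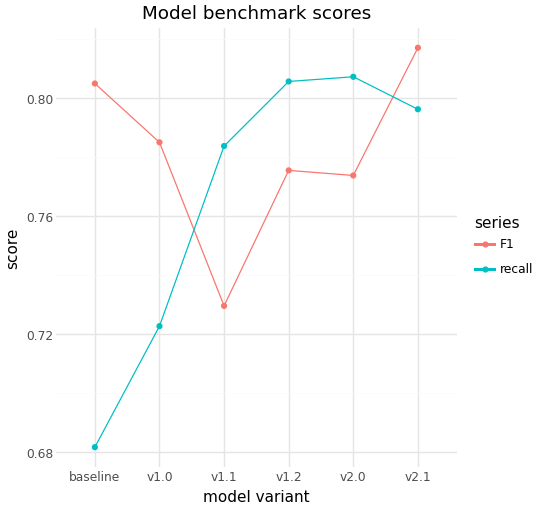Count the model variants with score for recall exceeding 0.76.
Above 0.76: v1.1, v1.2, v2.0, v2.1.

4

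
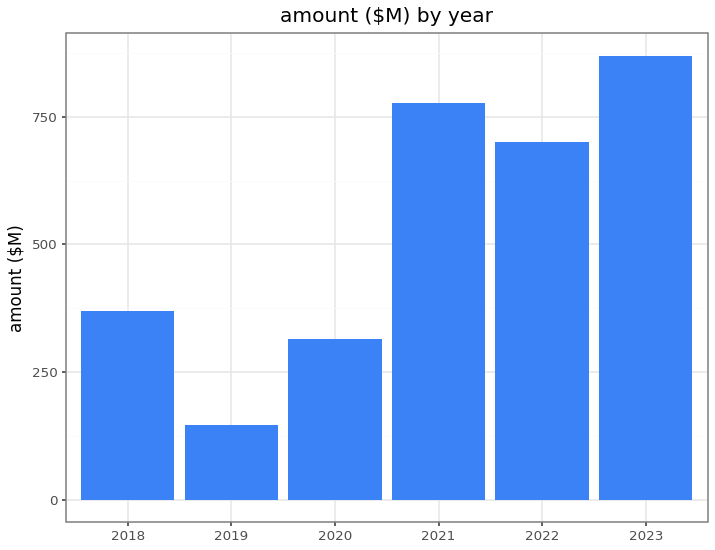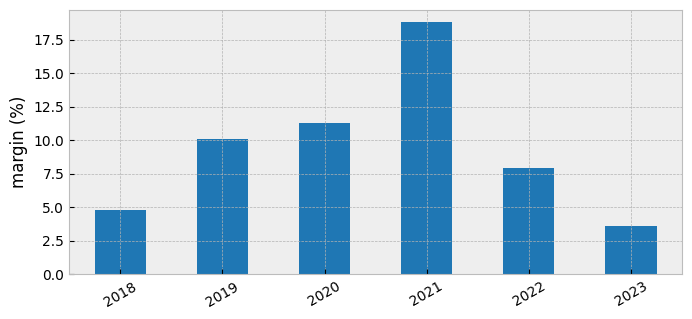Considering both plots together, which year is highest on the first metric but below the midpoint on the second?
2023

Chart 2 median margin (%) ≈ 8; below-median years: 2018, 2022, 2023. Among those, 2023 has the highest amount ($M) (≈ 900).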